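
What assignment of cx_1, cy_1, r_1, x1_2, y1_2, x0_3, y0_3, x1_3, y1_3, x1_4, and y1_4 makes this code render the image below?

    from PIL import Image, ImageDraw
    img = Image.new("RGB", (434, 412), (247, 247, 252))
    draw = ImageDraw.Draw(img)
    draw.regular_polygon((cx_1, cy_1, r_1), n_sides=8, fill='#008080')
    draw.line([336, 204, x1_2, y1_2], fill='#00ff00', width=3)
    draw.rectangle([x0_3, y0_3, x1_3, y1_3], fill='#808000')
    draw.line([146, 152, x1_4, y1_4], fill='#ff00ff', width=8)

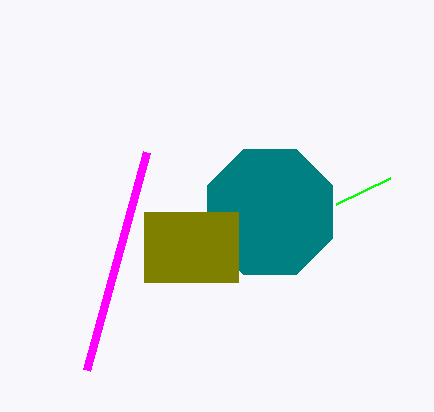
cx_1 = 270, cy_1 = 212, r_1 = 68, x1_2 = 390, y1_2 = 178, x0_3 = 144, y0_3 = 212, x1_3 = 238, y1_3 = 282, x1_4 = 86, y1_4 = 370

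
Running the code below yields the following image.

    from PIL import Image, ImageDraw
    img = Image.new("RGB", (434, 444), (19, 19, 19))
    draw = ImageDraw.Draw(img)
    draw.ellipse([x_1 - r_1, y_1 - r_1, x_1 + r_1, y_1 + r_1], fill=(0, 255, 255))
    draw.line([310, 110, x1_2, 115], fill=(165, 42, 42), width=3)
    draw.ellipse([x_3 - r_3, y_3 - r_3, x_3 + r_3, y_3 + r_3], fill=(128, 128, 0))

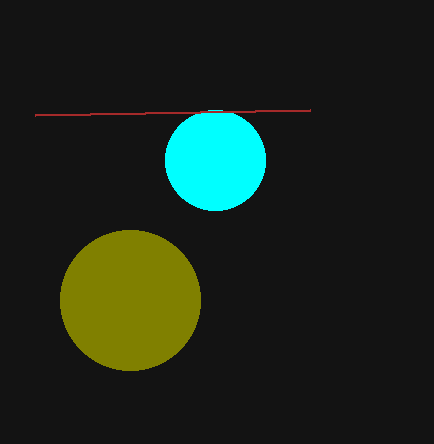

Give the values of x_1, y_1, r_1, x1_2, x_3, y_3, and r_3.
x_1 = 215; y_1 = 160; r_1 = 50; x1_2 = 35; x_3 = 130; y_3 = 300; r_3 = 70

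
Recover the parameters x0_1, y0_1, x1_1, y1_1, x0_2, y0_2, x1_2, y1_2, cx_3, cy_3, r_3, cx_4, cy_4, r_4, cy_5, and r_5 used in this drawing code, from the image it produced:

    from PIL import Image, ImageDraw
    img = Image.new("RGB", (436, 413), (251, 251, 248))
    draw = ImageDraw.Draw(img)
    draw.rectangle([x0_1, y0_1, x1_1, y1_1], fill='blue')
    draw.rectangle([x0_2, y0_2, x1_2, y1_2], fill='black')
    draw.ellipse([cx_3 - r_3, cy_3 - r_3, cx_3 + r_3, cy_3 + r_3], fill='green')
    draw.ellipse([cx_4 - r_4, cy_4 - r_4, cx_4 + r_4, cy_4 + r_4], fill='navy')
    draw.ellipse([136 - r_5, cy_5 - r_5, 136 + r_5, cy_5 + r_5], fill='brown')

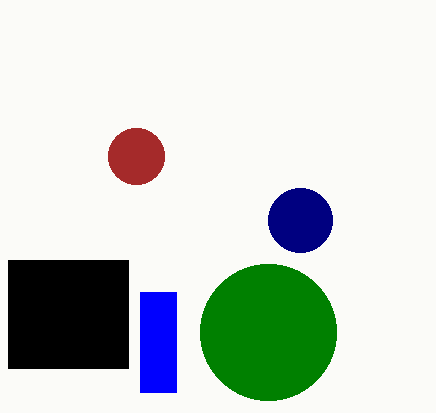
x0_1 = 140
y0_1 = 292
x1_1 = 176
y1_1 = 392
x0_2 = 8
y0_2 = 260
x1_2 = 128
y1_2 = 368
cx_3 = 268
cy_3 = 332
r_3 = 68
cx_4 = 300
cy_4 = 220
r_4 = 32
cy_5 = 156
r_5 = 28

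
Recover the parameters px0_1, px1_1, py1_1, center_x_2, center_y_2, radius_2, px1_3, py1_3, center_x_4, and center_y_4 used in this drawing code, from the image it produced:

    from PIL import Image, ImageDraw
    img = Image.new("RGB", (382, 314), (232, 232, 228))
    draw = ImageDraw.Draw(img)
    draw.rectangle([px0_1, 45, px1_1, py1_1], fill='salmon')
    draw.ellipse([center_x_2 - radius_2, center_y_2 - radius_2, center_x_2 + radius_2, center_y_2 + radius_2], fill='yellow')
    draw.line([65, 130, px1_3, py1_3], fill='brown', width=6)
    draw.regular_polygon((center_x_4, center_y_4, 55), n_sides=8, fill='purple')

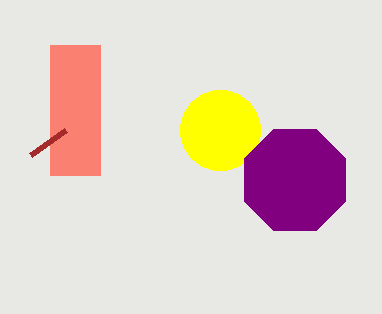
px0_1 = 50, px1_1 = 100, py1_1 = 175, center_x_2 = 220, center_y_2 = 130, radius_2 = 40, px1_3 = 30, py1_3 = 155, center_x_4 = 295, center_y_4 = 180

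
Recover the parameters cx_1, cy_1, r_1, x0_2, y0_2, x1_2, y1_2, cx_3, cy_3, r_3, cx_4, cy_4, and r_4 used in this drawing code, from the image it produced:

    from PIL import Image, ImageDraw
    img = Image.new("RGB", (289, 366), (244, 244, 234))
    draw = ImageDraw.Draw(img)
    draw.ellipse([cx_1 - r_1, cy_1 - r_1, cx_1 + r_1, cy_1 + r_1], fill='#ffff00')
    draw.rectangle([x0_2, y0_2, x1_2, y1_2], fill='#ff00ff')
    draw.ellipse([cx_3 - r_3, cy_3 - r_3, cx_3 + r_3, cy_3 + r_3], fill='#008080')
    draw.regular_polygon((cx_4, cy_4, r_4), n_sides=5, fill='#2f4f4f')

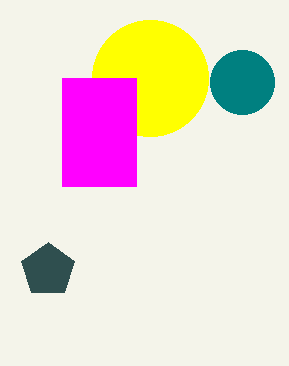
cx_1 = 150
cy_1 = 78
r_1 = 58
x0_2 = 62
y0_2 = 78
x1_2 = 136
y1_2 = 186
cx_3 = 242
cy_3 = 82
r_3 = 32
cx_4 = 48
cy_4 = 270
r_4 = 28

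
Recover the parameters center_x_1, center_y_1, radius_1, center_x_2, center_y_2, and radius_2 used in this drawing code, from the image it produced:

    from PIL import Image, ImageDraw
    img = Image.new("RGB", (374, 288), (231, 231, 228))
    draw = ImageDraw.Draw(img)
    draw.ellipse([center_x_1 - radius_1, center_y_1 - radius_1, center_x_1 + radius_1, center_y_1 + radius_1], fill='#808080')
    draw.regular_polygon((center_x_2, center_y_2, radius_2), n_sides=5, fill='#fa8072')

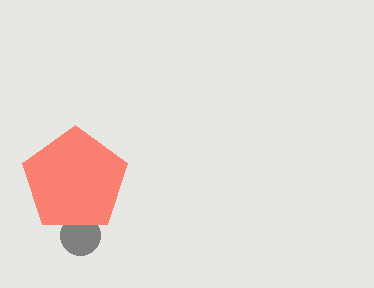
center_x_1 = 80; center_y_1 = 235; radius_1 = 20; center_x_2 = 75; center_y_2 = 180; radius_2 = 55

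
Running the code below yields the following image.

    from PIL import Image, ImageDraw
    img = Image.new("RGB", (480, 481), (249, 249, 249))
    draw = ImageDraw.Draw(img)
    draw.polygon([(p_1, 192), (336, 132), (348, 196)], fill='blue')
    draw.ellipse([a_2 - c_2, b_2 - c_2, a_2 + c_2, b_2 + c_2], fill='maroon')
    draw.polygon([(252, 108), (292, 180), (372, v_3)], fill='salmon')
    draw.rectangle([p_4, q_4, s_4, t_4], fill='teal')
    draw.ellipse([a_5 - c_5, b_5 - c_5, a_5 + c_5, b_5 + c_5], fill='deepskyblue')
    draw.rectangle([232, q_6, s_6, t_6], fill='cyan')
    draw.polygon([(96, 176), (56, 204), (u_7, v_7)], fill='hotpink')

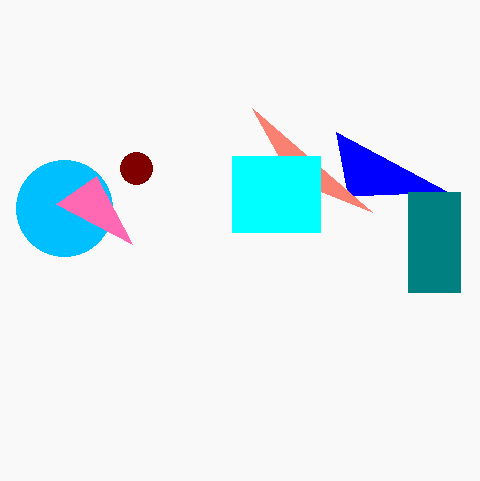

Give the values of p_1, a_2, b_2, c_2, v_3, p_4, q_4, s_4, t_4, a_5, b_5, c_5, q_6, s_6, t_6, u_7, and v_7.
p_1 = 448; a_2 = 136; b_2 = 168; c_2 = 16; v_3 = 212; p_4 = 408; q_4 = 192; s_4 = 460; t_4 = 292; a_5 = 64; b_5 = 208; c_5 = 48; q_6 = 156; s_6 = 320; t_6 = 232; u_7 = 132; v_7 = 244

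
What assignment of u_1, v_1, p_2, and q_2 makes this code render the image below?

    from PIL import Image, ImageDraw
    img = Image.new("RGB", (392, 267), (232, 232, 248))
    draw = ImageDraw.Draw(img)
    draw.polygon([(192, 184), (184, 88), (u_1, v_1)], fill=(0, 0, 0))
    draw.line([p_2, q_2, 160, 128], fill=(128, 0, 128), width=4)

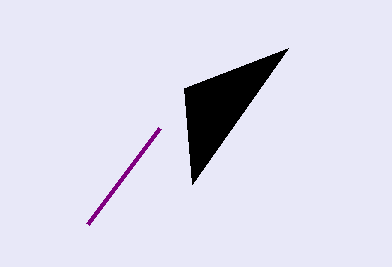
u_1 = 288; v_1 = 48; p_2 = 88; q_2 = 224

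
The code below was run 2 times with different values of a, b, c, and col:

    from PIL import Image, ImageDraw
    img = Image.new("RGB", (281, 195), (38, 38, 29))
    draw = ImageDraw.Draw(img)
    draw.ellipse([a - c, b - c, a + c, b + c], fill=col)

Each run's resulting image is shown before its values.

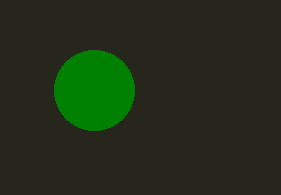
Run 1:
a = 94
b = 90
c = 40
col = 'green'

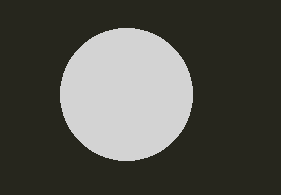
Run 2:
a = 126
b = 94
c = 66
col = 'lightgray'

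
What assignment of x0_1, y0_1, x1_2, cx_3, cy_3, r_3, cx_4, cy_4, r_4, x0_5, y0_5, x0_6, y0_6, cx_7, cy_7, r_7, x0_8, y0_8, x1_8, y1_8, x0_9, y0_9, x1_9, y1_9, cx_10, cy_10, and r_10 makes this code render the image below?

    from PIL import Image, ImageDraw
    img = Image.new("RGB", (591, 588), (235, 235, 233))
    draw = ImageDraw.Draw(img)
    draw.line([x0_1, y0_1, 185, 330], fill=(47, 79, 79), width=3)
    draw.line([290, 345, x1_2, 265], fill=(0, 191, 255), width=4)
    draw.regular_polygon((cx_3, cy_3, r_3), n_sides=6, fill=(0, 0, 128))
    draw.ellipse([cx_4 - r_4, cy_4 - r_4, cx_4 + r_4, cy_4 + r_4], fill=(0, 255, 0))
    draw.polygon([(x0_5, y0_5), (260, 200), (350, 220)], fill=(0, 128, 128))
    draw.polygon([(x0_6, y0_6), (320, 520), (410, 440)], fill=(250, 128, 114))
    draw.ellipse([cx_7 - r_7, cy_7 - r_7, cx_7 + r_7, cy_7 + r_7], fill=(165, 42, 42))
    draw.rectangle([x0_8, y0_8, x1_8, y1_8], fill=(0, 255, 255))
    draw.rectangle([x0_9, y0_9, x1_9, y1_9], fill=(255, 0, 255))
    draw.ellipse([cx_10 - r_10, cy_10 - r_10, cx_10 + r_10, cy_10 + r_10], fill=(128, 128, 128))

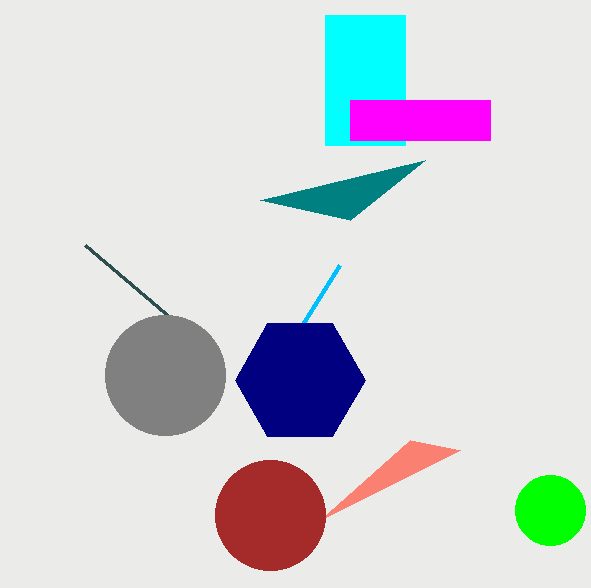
x0_1 = 85, y0_1 = 245, x1_2 = 340, cx_3 = 300, cy_3 = 380, r_3 = 65, cx_4 = 550, cy_4 = 510, r_4 = 35, x0_5 = 425, y0_5 = 160, x0_6 = 460, y0_6 = 450, cx_7 = 270, cy_7 = 515, r_7 = 55, x0_8 = 325, y0_8 = 15, x1_8 = 405, y1_8 = 145, x0_9 = 350, y0_9 = 100, x1_9 = 490, y1_9 = 140, cx_10 = 165, cy_10 = 375, r_10 = 60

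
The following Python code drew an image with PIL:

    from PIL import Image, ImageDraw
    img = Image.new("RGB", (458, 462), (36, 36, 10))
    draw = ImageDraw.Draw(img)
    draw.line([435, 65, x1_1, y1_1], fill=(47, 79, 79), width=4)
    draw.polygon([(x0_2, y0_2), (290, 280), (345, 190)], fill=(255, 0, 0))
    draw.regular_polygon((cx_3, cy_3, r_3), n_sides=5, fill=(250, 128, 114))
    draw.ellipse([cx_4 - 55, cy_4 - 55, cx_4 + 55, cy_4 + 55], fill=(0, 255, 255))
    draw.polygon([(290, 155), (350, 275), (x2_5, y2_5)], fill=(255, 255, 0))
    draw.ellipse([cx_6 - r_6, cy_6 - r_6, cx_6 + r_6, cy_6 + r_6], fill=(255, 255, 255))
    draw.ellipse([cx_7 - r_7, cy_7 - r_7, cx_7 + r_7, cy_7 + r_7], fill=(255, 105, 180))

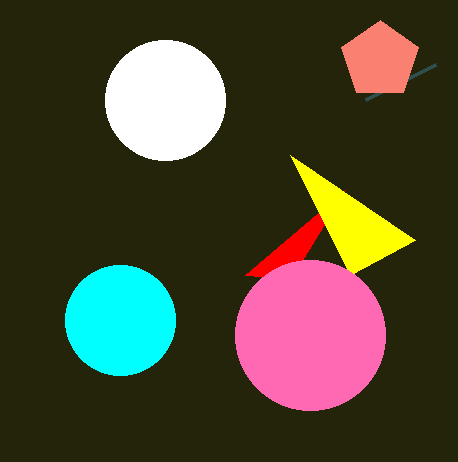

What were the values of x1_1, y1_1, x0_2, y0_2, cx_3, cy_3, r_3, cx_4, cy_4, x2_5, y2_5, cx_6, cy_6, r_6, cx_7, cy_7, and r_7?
x1_1 = 365, y1_1 = 100, x0_2 = 245, y0_2 = 275, cx_3 = 380, cy_3 = 60, r_3 = 40, cx_4 = 120, cy_4 = 320, x2_5 = 415, y2_5 = 240, cx_6 = 165, cy_6 = 100, r_6 = 60, cx_7 = 310, cy_7 = 335, r_7 = 75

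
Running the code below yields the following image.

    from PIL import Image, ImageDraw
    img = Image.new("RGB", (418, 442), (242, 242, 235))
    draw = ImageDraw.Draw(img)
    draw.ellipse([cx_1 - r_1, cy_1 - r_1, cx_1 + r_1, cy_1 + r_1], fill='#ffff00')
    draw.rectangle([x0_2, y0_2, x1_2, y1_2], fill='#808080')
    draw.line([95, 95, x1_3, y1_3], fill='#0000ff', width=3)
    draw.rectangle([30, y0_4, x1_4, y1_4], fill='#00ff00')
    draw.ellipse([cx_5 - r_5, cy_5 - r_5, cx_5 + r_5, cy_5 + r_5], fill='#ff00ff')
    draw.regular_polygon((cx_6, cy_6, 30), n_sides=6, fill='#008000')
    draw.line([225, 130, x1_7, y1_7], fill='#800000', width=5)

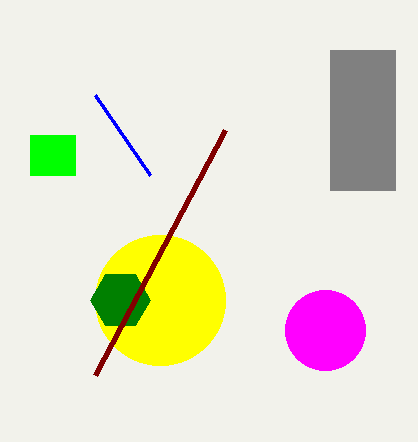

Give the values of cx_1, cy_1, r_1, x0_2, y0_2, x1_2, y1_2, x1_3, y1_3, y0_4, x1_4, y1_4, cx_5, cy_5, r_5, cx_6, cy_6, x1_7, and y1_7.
cx_1 = 160
cy_1 = 300
r_1 = 65
x0_2 = 330
y0_2 = 50
x1_2 = 395
y1_2 = 190
x1_3 = 150
y1_3 = 175
y0_4 = 135
x1_4 = 75
y1_4 = 175
cx_5 = 325
cy_5 = 330
r_5 = 40
cx_6 = 120
cy_6 = 300
x1_7 = 95
y1_7 = 375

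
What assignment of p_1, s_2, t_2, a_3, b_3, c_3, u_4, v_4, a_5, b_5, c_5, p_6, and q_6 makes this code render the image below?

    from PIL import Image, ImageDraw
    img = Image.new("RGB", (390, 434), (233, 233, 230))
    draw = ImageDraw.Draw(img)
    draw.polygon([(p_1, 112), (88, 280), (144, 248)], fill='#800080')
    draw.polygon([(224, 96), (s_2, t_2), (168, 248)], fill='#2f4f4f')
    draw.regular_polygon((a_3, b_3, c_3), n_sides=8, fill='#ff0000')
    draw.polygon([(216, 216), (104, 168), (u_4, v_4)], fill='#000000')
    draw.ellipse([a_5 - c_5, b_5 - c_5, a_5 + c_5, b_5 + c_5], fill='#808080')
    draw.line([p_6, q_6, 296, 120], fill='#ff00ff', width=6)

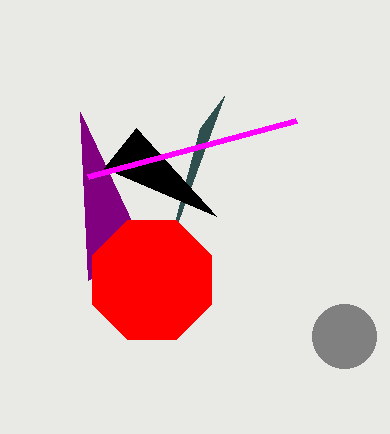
p_1 = 80; s_2 = 200; t_2 = 128; a_3 = 152; b_3 = 280; c_3 = 64; u_4 = 136; v_4 = 128; a_5 = 344; b_5 = 336; c_5 = 32; p_6 = 88; q_6 = 176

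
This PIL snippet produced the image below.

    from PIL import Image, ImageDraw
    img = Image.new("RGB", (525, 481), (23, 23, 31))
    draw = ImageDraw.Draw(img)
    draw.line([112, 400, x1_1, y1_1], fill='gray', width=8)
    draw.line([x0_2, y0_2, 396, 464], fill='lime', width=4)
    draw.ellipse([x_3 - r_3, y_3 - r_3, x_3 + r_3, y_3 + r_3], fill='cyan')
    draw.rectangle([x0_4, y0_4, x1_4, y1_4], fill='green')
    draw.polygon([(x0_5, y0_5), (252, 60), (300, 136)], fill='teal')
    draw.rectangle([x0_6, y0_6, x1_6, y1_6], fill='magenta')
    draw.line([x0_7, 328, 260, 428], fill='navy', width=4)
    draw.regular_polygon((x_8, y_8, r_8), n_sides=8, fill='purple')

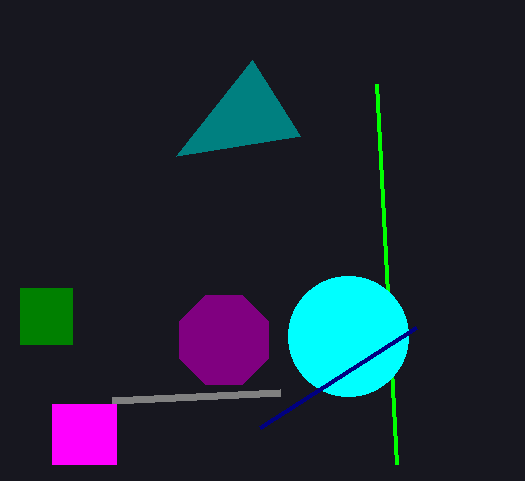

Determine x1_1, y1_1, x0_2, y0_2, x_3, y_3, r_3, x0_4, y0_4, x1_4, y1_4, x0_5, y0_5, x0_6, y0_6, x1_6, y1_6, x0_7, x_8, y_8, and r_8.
x1_1 = 280, y1_1 = 392, x0_2 = 376, y0_2 = 84, x_3 = 348, y_3 = 336, r_3 = 60, x0_4 = 20, y0_4 = 288, x1_4 = 72, y1_4 = 344, x0_5 = 176, y0_5 = 156, x0_6 = 52, y0_6 = 404, x1_6 = 116, y1_6 = 464, x0_7 = 416, x_8 = 224, y_8 = 340, r_8 = 48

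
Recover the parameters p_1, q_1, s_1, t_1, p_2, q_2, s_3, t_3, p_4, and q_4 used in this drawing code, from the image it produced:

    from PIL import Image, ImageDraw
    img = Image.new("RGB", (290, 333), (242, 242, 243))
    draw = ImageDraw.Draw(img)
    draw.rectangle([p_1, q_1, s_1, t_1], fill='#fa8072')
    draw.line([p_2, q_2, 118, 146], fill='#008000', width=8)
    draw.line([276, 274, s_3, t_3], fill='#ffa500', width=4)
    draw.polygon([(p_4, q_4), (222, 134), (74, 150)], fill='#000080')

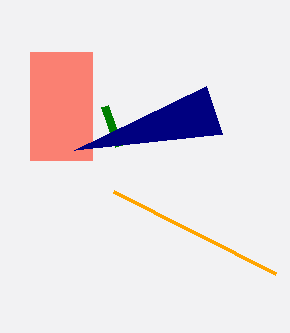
p_1 = 30
q_1 = 52
s_1 = 92
t_1 = 160
p_2 = 104
q_2 = 106
s_3 = 114
t_3 = 192
p_4 = 206
q_4 = 86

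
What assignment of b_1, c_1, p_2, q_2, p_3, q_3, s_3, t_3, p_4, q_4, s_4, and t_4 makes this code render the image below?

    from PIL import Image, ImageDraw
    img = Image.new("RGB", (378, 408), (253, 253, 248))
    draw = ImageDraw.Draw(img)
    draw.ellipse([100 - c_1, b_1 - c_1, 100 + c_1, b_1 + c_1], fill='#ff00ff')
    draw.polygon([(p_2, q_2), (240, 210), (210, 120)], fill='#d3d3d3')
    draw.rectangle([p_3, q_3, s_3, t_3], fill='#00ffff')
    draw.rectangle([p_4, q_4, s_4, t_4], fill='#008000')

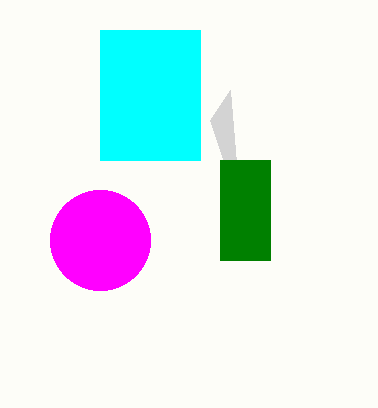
b_1 = 240, c_1 = 50, p_2 = 230, q_2 = 90, p_3 = 100, q_3 = 30, s_3 = 200, t_3 = 160, p_4 = 220, q_4 = 160, s_4 = 270, t_4 = 260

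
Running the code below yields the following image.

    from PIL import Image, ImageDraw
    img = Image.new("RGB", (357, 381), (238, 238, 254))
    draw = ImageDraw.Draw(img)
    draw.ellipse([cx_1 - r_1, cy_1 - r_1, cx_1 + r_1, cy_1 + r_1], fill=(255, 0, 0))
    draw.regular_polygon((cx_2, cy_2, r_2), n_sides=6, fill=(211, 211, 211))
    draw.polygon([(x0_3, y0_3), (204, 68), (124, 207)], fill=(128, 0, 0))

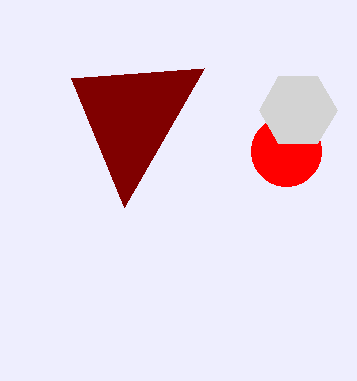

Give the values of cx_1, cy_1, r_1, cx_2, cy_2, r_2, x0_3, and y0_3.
cx_1 = 286
cy_1 = 151
r_1 = 35
cx_2 = 298
cy_2 = 110
r_2 = 39
x0_3 = 71
y0_3 = 78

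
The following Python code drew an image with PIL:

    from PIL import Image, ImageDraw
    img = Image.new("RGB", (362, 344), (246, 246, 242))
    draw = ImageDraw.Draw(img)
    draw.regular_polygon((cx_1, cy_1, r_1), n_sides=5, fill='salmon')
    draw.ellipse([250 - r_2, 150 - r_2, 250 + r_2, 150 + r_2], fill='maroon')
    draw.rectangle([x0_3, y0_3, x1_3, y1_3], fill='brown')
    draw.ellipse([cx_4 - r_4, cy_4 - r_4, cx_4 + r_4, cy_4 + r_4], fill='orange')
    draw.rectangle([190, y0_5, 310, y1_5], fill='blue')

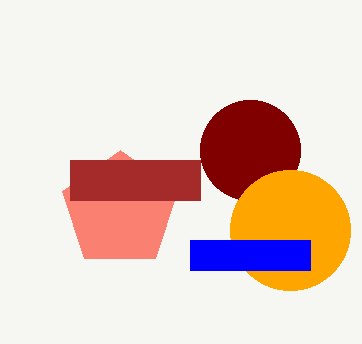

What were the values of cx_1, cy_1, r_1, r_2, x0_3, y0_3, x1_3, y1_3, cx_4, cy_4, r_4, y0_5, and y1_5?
cx_1 = 120, cy_1 = 210, r_1 = 60, r_2 = 50, x0_3 = 70, y0_3 = 160, x1_3 = 200, y1_3 = 200, cx_4 = 290, cy_4 = 230, r_4 = 60, y0_5 = 240, y1_5 = 270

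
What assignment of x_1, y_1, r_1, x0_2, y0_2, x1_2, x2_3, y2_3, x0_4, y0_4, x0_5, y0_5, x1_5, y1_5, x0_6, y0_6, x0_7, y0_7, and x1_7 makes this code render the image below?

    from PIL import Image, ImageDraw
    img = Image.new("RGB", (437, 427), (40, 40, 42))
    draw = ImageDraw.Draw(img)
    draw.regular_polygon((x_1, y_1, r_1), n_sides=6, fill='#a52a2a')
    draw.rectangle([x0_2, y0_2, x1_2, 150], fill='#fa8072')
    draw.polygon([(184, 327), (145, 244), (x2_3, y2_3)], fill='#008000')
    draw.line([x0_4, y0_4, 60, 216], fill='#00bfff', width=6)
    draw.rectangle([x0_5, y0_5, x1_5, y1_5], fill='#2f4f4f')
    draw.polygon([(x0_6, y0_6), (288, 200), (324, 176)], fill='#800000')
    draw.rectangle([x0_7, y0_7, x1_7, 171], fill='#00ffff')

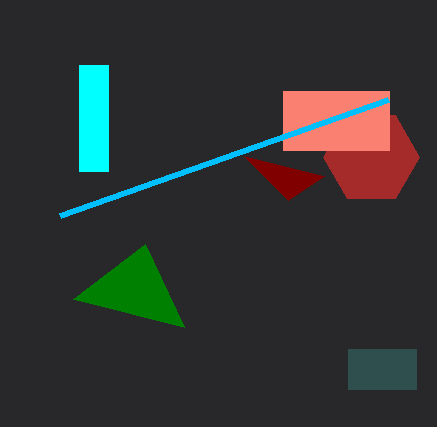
x_1 = 371
y_1 = 157
r_1 = 48
x0_2 = 283
y0_2 = 91
x1_2 = 389
x2_3 = 73
y2_3 = 299
x0_4 = 388
y0_4 = 100
x0_5 = 348
y0_5 = 349
x1_5 = 416
y1_5 = 389
x0_6 = 244
y0_6 = 156
x0_7 = 79
y0_7 = 65
x1_7 = 108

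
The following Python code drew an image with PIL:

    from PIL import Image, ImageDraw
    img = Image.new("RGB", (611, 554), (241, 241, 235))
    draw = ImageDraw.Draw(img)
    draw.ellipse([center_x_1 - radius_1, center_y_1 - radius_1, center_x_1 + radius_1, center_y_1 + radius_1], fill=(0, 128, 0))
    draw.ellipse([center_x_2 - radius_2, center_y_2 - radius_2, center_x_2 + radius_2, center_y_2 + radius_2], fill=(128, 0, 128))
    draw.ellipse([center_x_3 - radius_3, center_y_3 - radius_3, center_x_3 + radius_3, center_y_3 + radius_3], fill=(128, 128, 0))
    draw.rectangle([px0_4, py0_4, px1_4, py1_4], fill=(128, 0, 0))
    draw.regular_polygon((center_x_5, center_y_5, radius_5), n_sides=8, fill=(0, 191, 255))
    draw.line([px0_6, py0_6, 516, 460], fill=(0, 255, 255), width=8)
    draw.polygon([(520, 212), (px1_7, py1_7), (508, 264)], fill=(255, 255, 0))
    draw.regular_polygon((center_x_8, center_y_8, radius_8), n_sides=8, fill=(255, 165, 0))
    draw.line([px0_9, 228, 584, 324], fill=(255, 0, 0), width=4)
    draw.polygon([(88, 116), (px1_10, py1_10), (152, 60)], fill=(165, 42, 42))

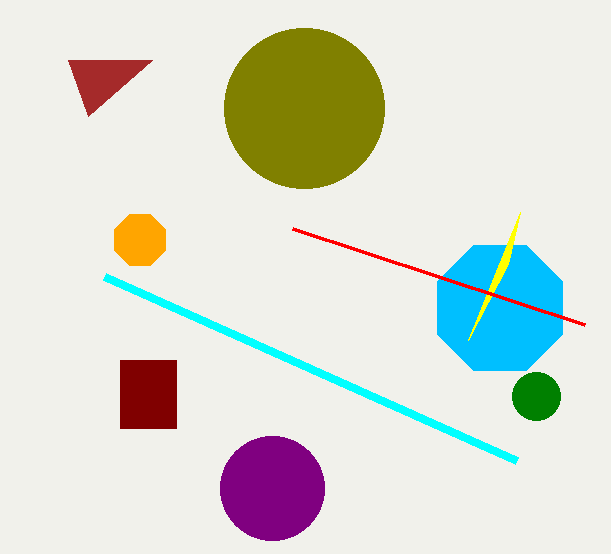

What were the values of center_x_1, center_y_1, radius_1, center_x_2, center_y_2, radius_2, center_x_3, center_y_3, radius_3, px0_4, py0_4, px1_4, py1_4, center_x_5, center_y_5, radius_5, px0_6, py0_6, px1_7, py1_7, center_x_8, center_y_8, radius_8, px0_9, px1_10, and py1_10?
center_x_1 = 536, center_y_1 = 396, radius_1 = 24, center_x_2 = 272, center_y_2 = 488, radius_2 = 52, center_x_3 = 304, center_y_3 = 108, radius_3 = 80, px0_4 = 120, py0_4 = 360, px1_4 = 176, py1_4 = 428, center_x_5 = 500, center_y_5 = 308, radius_5 = 68, px0_6 = 104, py0_6 = 276, px1_7 = 468, py1_7 = 340, center_x_8 = 140, center_y_8 = 240, radius_8 = 28, px0_9 = 292, px1_10 = 68, py1_10 = 60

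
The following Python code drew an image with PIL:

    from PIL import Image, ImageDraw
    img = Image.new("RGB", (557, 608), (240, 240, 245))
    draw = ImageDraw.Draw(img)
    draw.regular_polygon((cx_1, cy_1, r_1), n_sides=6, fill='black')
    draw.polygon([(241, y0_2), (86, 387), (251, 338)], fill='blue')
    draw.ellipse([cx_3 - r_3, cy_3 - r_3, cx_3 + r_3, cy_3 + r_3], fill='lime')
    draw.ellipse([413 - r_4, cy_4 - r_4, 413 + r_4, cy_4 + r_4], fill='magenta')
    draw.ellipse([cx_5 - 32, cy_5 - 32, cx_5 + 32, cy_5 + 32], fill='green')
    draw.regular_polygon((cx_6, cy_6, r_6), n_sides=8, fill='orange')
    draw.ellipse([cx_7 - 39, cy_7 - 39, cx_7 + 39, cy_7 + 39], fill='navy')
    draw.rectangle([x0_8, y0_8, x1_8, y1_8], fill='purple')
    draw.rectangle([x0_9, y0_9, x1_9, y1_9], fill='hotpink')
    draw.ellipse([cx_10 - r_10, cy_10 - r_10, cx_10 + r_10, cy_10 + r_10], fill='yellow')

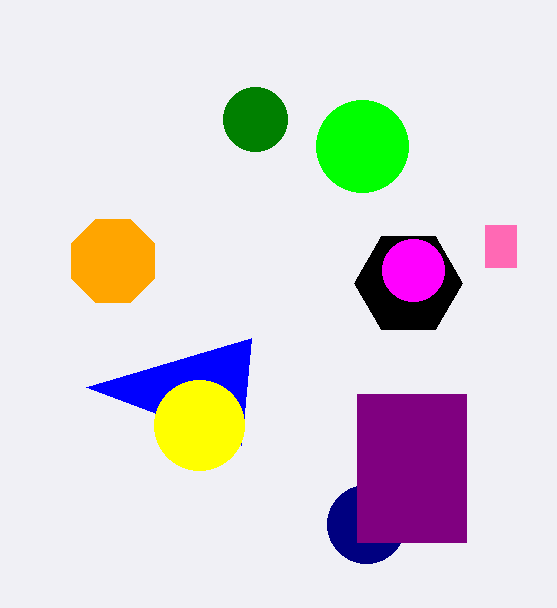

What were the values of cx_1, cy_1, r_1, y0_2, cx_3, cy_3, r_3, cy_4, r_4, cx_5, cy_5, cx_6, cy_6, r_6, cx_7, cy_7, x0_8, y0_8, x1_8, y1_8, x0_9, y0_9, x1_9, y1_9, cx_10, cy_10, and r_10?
cx_1 = 408
cy_1 = 283
r_1 = 54
y0_2 = 445
cx_3 = 362
cy_3 = 146
r_3 = 46
cy_4 = 270
r_4 = 31
cx_5 = 255
cy_5 = 119
cx_6 = 113
cy_6 = 261
r_6 = 45
cx_7 = 366
cy_7 = 524
x0_8 = 357
y0_8 = 394
x1_8 = 466
y1_8 = 542
x0_9 = 485
y0_9 = 225
x1_9 = 516
y1_9 = 267
cx_10 = 199
cy_10 = 425
r_10 = 45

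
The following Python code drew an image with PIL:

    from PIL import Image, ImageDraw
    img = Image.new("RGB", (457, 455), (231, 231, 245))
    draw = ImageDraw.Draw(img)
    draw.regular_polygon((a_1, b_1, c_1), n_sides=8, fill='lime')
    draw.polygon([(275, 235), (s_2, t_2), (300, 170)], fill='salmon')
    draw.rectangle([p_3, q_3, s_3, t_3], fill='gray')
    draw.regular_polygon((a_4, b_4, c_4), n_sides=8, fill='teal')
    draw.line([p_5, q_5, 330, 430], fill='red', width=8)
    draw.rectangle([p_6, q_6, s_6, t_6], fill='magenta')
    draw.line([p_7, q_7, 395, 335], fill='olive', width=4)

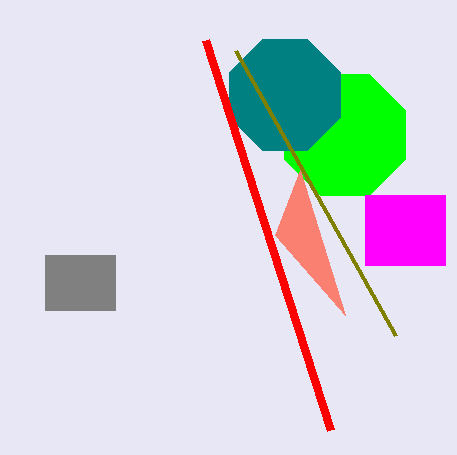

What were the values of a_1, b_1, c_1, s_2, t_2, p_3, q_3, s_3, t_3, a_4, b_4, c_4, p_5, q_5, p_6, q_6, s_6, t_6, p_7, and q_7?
a_1 = 345; b_1 = 135; c_1 = 65; s_2 = 345; t_2 = 315; p_3 = 45; q_3 = 255; s_3 = 115; t_3 = 310; a_4 = 285; b_4 = 95; c_4 = 60; p_5 = 205; q_5 = 40; p_6 = 365; q_6 = 195; s_6 = 445; t_6 = 265; p_7 = 235; q_7 = 50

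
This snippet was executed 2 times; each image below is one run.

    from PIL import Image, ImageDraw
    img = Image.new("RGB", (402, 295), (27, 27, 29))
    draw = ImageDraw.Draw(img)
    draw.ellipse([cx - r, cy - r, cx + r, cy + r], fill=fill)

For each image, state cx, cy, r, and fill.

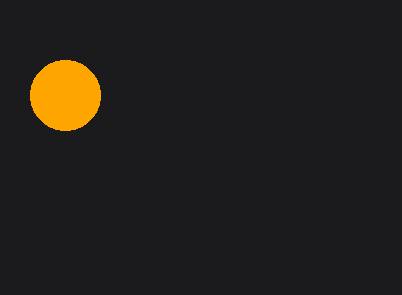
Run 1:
cx = 65, cy = 95, r = 35, fill = 'orange'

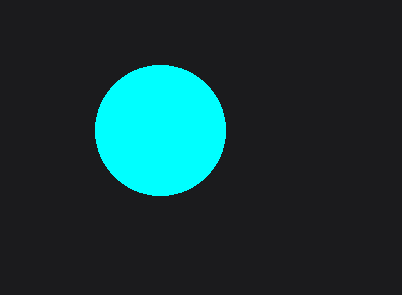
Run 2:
cx = 160, cy = 130, r = 65, fill = 'cyan'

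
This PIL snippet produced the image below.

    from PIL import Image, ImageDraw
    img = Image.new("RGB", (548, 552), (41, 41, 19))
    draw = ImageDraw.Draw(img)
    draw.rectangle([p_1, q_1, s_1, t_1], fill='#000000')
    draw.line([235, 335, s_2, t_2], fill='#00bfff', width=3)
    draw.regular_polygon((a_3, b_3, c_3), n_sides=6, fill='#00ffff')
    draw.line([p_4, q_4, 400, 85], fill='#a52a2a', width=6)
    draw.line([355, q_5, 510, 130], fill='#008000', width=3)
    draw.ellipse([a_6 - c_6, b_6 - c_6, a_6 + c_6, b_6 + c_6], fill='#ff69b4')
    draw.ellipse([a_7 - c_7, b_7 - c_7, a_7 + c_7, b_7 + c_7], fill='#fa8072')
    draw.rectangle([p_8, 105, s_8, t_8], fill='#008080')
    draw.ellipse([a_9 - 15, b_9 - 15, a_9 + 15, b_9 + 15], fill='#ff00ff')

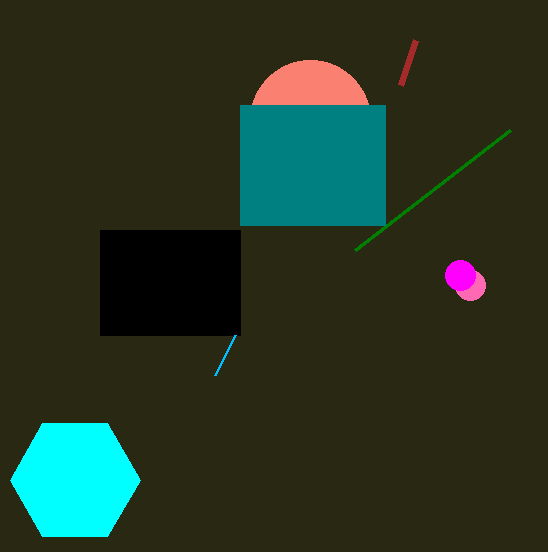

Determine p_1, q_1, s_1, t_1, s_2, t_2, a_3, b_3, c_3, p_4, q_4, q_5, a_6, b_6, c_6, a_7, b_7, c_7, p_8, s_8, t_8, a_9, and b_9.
p_1 = 100, q_1 = 230, s_1 = 240, t_1 = 335, s_2 = 215, t_2 = 375, a_3 = 75, b_3 = 480, c_3 = 65, p_4 = 415, q_4 = 40, q_5 = 250, a_6 = 470, b_6 = 285, c_6 = 15, a_7 = 310, b_7 = 120, c_7 = 60, p_8 = 240, s_8 = 385, t_8 = 225, a_9 = 460, b_9 = 275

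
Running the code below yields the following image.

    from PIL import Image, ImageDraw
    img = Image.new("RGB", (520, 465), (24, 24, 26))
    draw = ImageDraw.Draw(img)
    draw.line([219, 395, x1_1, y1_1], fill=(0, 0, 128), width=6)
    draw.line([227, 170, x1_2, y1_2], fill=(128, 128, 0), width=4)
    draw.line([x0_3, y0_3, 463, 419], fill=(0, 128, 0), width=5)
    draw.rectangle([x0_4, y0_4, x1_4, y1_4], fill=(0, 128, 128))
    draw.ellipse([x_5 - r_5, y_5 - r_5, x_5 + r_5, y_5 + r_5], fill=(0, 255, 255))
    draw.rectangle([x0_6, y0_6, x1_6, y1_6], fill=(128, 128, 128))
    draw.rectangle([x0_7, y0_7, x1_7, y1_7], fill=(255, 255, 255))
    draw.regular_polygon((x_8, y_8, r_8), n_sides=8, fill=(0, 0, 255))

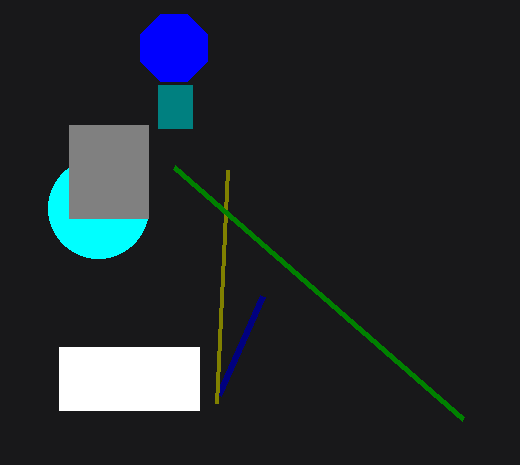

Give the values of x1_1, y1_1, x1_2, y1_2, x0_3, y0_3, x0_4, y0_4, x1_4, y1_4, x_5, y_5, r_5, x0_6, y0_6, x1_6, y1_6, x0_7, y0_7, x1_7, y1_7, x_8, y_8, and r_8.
x1_1 = 263
y1_1 = 296
x1_2 = 216
y1_2 = 403
x0_3 = 174
y0_3 = 167
x0_4 = 158
y0_4 = 85
x1_4 = 192
y1_4 = 128
x_5 = 98
y_5 = 208
r_5 = 50
x0_6 = 69
y0_6 = 125
x1_6 = 148
y1_6 = 218
x0_7 = 59
y0_7 = 347
x1_7 = 199
y1_7 = 410
x_8 = 174
y_8 = 48
r_8 = 36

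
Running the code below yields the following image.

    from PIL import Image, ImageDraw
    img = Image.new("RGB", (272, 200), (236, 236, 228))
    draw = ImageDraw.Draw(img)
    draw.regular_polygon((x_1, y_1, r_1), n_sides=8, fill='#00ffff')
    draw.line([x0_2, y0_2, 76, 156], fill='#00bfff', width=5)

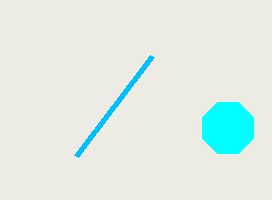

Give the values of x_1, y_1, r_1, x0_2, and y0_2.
x_1 = 228; y_1 = 128; r_1 = 28; x0_2 = 152; y0_2 = 56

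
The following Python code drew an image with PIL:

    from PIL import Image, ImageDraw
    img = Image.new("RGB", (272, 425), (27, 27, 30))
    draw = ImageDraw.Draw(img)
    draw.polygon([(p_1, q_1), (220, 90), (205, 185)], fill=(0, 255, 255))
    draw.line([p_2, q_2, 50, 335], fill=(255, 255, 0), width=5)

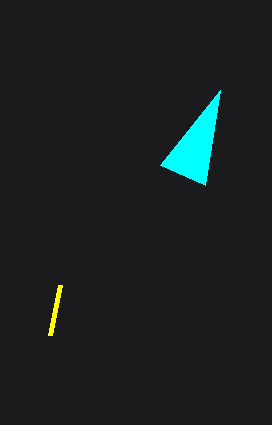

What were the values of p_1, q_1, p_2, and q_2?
p_1 = 160
q_1 = 165
p_2 = 60
q_2 = 285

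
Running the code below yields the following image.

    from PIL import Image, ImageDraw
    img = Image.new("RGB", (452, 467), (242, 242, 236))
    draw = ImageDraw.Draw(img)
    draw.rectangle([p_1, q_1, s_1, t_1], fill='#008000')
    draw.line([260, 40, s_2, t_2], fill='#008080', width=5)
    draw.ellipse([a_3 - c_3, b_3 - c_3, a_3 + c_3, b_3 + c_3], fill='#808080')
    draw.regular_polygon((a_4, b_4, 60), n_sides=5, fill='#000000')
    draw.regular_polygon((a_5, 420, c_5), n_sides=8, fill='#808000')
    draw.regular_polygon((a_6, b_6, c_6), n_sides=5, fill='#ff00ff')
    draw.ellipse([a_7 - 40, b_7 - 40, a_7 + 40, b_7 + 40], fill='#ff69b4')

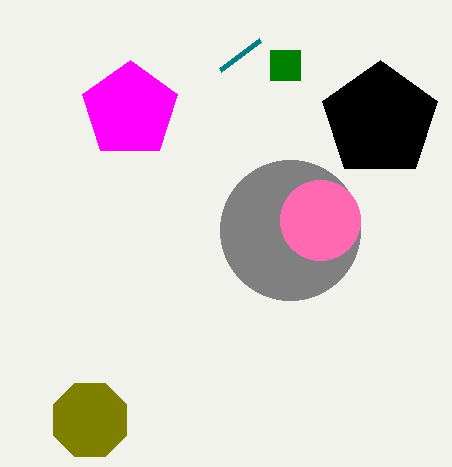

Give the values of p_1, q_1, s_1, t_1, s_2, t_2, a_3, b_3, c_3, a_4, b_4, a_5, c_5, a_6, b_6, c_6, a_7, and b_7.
p_1 = 270; q_1 = 50; s_1 = 300; t_1 = 80; s_2 = 220; t_2 = 70; a_3 = 290; b_3 = 230; c_3 = 70; a_4 = 380; b_4 = 120; a_5 = 90; c_5 = 40; a_6 = 130; b_6 = 110; c_6 = 50; a_7 = 320; b_7 = 220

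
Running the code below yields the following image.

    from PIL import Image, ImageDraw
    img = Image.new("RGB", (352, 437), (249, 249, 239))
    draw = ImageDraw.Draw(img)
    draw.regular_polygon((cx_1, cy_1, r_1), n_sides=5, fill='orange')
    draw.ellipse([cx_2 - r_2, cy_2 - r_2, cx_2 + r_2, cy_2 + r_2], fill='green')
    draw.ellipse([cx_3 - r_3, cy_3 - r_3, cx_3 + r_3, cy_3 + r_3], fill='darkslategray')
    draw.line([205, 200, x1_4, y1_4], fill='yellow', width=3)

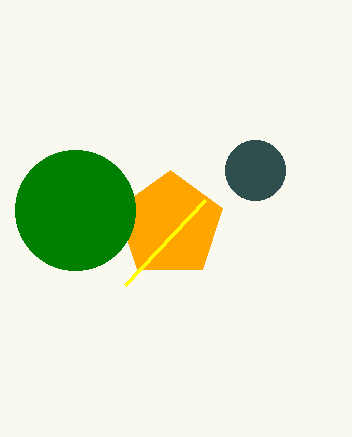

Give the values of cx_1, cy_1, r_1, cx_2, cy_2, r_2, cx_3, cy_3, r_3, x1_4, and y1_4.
cx_1 = 170; cy_1 = 225; r_1 = 55; cx_2 = 75; cy_2 = 210; r_2 = 60; cx_3 = 255; cy_3 = 170; r_3 = 30; x1_4 = 125; y1_4 = 285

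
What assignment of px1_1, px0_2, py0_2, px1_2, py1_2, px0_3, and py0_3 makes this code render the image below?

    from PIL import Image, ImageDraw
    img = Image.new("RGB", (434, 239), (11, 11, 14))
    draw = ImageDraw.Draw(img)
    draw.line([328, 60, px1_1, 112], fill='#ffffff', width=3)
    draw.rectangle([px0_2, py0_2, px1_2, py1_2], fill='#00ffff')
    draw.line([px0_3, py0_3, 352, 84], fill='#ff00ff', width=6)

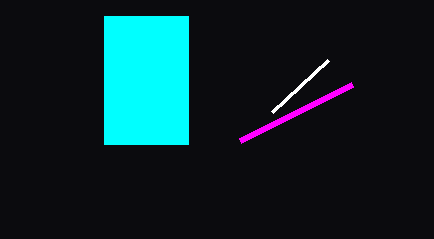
px1_1 = 272, px0_2 = 104, py0_2 = 16, px1_2 = 188, py1_2 = 144, px0_3 = 240, py0_3 = 140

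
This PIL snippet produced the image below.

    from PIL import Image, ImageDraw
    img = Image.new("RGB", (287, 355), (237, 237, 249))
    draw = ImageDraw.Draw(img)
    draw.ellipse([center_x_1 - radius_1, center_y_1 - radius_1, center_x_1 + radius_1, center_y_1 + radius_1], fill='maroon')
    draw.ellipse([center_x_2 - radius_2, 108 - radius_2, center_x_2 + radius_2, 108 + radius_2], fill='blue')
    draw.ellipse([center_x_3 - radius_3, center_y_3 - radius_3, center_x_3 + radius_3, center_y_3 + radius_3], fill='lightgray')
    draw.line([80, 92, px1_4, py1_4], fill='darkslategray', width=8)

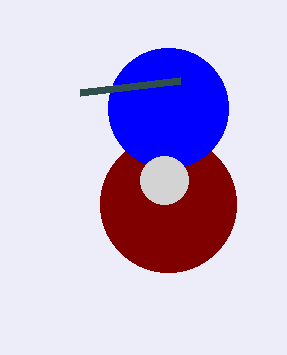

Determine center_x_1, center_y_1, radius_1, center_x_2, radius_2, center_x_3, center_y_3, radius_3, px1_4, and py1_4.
center_x_1 = 168; center_y_1 = 204; radius_1 = 68; center_x_2 = 168; radius_2 = 60; center_x_3 = 164; center_y_3 = 180; radius_3 = 24; px1_4 = 180; py1_4 = 80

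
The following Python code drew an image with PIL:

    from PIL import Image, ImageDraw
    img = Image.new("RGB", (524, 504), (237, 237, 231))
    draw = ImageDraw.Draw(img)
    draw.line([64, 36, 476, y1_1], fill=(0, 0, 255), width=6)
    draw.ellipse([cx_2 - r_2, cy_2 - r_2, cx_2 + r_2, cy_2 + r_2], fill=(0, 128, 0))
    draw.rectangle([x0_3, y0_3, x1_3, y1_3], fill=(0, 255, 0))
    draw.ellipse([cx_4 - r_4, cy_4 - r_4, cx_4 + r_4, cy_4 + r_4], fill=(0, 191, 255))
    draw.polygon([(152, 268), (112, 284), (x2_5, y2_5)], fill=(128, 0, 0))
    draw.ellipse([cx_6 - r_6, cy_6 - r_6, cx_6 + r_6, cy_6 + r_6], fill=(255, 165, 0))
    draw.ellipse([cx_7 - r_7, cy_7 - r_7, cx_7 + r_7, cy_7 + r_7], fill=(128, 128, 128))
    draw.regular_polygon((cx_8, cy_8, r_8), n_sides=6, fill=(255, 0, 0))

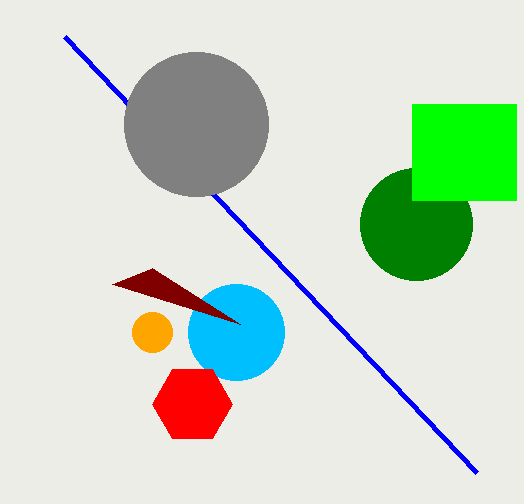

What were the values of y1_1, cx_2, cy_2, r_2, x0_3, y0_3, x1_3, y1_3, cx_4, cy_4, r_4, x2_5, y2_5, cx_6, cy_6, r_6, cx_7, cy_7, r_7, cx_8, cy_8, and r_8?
y1_1 = 472; cx_2 = 416; cy_2 = 224; r_2 = 56; x0_3 = 412; y0_3 = 104; x1_3 = 516; y1_3 = 200; cx_4 = 236; cy_4 = 332; r_4 = 48; x2_5 = 240; y2_5 = 324; cx_6 = 152; cy_6 = 332; r_6 = 20; cx_7 = 196; cy_7 = 124; r_7 = 72; cx_8 = 192; cy_8 = 404; r_8 = 40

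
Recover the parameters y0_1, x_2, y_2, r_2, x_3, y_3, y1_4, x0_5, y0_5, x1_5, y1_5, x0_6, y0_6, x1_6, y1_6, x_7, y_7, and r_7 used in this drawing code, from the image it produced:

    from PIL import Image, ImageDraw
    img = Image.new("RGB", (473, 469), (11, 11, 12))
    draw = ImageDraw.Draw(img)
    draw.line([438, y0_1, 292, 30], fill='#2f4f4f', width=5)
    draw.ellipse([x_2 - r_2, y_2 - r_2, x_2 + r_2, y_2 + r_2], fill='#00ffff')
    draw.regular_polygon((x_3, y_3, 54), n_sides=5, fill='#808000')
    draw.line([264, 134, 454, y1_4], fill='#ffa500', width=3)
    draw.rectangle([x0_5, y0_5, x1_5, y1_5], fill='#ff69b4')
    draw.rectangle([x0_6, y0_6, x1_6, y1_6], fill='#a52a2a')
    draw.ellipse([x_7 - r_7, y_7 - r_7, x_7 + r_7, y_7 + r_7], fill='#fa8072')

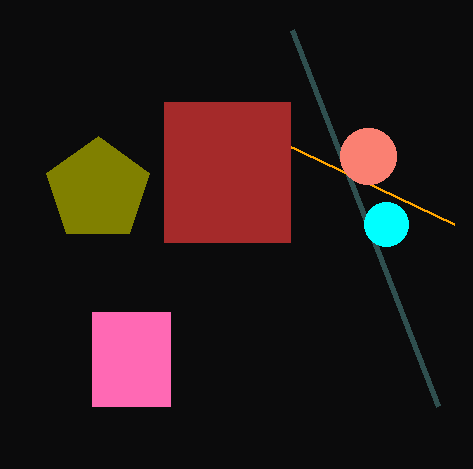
y0_1 = 406; x_2 = 386; y_2 = 224; r_2 = 22; x_3 = 98; y_3 = 190; y1_4 = 224; x0_5 = 92; y0_5 = 312; x1_5 = 170; y1_5 = 406; x0_6 = 164; y0_6 = 102; x1_6 = 290; y1_6 = 242; x_7 = 368; y_7 = 156; r_7 = 28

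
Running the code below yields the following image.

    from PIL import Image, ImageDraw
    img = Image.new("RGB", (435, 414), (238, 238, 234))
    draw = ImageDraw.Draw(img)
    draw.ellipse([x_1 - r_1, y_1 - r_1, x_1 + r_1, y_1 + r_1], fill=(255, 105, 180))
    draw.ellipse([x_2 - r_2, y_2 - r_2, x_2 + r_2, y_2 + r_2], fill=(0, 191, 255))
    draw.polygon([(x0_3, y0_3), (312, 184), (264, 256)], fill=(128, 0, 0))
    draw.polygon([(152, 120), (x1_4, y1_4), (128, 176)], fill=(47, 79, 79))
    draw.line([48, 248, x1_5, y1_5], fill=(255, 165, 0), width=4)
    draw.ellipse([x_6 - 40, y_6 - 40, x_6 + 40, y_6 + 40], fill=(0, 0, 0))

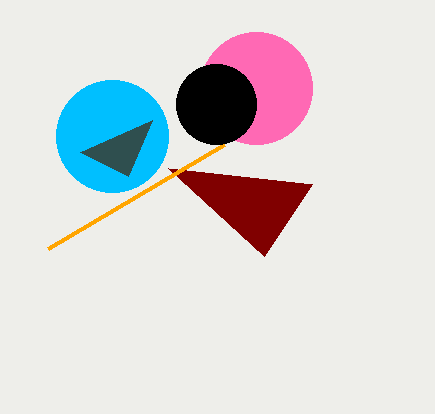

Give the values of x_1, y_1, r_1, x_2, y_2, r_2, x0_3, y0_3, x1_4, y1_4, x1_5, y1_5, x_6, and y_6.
x_1 = 256, y_1 = 88, r_1 = 56, x_2 = 112, y_2 = 136, r_2 = 56, x0_3 = 168, y0_3 = 168, x1_4 = 80, y1_4 = 152, x1_5 = 224, y1_5 = 144, x_6 = 216, y_6 = 104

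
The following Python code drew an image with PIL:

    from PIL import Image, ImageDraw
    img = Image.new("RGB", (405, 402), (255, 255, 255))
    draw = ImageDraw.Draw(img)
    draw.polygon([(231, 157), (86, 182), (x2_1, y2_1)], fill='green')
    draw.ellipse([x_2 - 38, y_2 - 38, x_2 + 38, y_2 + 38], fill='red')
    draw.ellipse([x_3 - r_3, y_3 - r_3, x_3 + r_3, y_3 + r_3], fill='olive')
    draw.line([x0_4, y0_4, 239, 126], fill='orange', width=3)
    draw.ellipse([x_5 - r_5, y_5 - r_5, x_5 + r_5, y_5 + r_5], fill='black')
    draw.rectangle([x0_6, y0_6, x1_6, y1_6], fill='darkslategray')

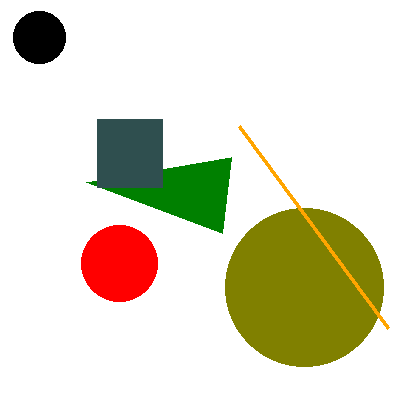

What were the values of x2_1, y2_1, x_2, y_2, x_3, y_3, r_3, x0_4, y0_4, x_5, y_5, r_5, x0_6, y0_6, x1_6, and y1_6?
x2_1 = 222, y2_1 = 233, x_2 = 119, y_2 = 263, x_3 = 304, y_3 = 287, r_3 = 79, x0_4 = 388, y0_4 = 328, x_5 = 39, y_5 = 37, r_5 = 26, x0_6 = 97, y0_6 = 119, x1_6 = 162, y1_6 = 187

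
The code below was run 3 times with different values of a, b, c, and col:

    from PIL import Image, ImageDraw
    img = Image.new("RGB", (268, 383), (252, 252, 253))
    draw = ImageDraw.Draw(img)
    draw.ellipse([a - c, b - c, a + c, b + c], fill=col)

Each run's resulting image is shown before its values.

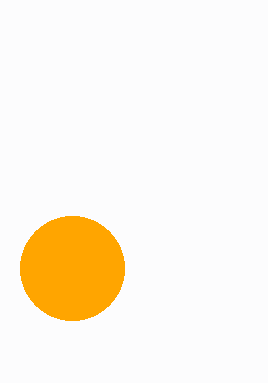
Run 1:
a = 72; b = 268; c = 52; col = 'orange'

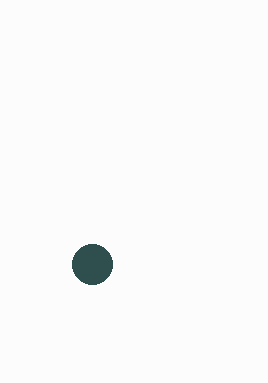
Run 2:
a = 92
b = 264
c = 20
col = 'darkslategray'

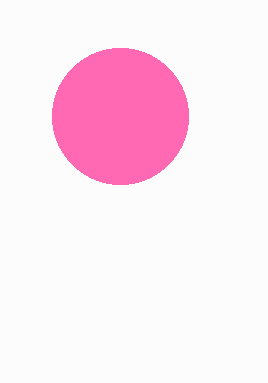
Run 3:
a = 120
b = 116
c = 68
col = 'hotpink'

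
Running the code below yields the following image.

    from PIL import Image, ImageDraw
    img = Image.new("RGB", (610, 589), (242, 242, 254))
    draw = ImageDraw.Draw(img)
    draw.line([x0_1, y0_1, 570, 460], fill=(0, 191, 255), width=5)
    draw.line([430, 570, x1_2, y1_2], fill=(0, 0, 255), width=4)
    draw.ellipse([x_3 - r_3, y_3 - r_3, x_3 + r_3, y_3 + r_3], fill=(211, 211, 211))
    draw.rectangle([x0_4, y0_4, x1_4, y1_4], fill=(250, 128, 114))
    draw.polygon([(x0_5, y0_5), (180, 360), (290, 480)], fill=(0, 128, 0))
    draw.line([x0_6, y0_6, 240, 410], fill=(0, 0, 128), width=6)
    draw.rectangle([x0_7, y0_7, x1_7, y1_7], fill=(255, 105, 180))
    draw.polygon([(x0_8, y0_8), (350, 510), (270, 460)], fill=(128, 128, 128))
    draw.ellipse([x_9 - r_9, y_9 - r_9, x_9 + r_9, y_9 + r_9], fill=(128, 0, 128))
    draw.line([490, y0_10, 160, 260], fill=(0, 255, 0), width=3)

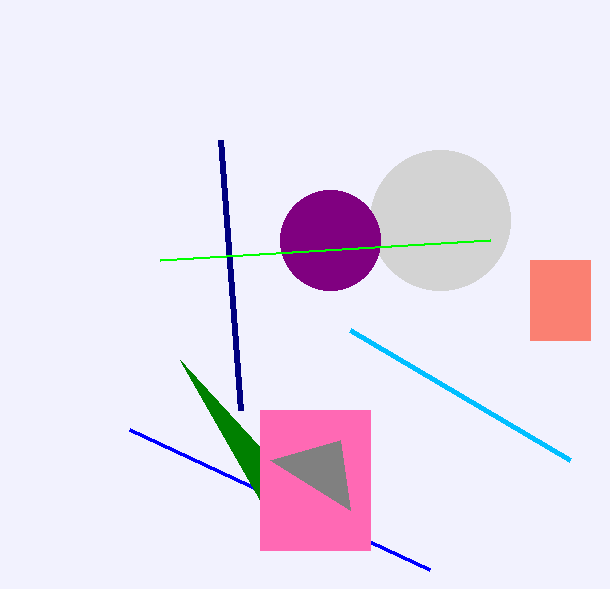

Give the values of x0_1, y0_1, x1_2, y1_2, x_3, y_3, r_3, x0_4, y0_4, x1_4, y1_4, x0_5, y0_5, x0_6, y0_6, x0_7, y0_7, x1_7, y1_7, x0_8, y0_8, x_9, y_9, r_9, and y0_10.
x0_1 = 350, y0_1 = 330, x1_2 = 130, y1_2 = 430, x_3 = 440, y_3 = 220, r_3 = 70, x0_4 = 530, y0_4 = 260, x1_4 = 590, y1_4 = 340, x0_5 = 260, y0_5 = 500, x0_6 = 220, y0_6 = 140, x0_7 = 260, y0_7 = 410, x1_7 = 370, y1_7 = 550, x0_8 = 340, y0_8 = 440, x_9 = 330, y_9 = 240, r_9 = 50, y0_10 = 240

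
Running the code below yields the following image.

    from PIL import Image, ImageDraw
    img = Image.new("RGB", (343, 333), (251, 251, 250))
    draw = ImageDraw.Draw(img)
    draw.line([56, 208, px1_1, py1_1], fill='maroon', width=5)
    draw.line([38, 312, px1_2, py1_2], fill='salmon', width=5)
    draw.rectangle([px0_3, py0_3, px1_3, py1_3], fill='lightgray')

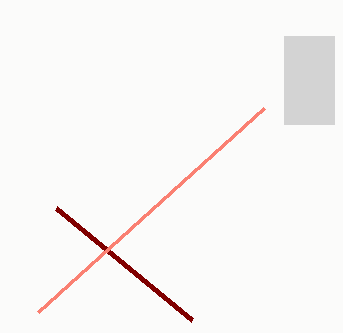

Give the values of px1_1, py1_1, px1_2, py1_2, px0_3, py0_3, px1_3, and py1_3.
px1_1 = 192
py1_1 = 320
px1_2 = 264
py1_2 = 108
px0_3 = 284
py0_3 = 36
px1_3 = 334
py1_3 = 124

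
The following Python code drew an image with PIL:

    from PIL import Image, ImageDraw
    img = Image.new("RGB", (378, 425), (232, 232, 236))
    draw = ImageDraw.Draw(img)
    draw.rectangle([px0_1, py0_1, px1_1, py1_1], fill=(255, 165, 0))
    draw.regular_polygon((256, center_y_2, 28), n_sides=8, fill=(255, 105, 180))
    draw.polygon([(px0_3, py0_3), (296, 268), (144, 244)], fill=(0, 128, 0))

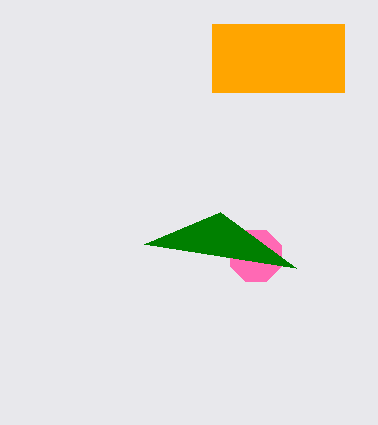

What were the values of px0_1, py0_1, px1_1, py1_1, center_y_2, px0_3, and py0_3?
px0_1 = 212; py0_1 = 24; px1_1 = 344; py1_1 = 92; center_y_2 = 256; px0_3 = 220; py0_3 = 212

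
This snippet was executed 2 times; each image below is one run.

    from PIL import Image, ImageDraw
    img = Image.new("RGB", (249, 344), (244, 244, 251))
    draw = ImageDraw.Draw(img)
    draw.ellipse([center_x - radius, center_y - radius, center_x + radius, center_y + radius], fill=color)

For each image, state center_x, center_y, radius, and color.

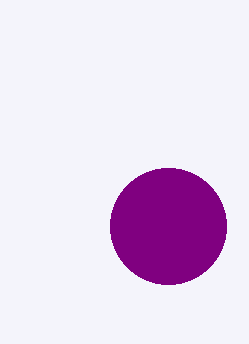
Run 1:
center_x = 168; center_y = 226; radius = 58; color = 'purple'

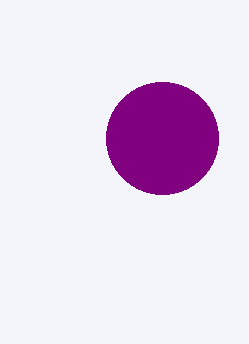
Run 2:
center_x = 162; center_y = 138; radius = 56; color = 'purple'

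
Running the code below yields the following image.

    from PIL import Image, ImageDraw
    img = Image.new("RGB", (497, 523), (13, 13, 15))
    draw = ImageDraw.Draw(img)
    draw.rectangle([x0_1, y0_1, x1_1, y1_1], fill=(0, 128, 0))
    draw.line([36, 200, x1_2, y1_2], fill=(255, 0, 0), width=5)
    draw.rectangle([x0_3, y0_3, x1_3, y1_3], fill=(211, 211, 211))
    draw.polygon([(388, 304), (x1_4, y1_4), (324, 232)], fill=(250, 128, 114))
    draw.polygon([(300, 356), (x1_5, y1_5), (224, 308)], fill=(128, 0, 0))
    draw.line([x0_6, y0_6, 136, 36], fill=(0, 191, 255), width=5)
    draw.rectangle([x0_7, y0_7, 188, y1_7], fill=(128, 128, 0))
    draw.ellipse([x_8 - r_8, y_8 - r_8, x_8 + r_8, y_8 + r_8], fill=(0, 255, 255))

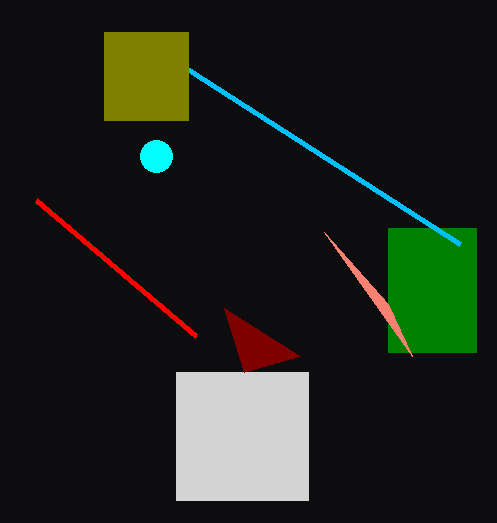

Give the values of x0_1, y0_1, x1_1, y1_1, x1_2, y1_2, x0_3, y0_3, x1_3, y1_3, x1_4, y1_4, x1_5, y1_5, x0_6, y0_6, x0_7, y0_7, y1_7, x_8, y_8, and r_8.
x0_1 = 388; y0_1 = 228; x1_1 = 476; y1_1 = 352; x1_2 = 196; y1_2 = 336; x0_3 = 176; y0_3 = 372; x1_3 = 308; y1_3 = 500; x1_4 = 412; y1_4 = 356; x1_5 = 244; y1_5 = 372; x0_6 = 460; y0_6 = 244; x0_7 = 104; y0_7 = 32; y1_7 = 120; x_8 = 156; y_8 = 156; r_8 = 16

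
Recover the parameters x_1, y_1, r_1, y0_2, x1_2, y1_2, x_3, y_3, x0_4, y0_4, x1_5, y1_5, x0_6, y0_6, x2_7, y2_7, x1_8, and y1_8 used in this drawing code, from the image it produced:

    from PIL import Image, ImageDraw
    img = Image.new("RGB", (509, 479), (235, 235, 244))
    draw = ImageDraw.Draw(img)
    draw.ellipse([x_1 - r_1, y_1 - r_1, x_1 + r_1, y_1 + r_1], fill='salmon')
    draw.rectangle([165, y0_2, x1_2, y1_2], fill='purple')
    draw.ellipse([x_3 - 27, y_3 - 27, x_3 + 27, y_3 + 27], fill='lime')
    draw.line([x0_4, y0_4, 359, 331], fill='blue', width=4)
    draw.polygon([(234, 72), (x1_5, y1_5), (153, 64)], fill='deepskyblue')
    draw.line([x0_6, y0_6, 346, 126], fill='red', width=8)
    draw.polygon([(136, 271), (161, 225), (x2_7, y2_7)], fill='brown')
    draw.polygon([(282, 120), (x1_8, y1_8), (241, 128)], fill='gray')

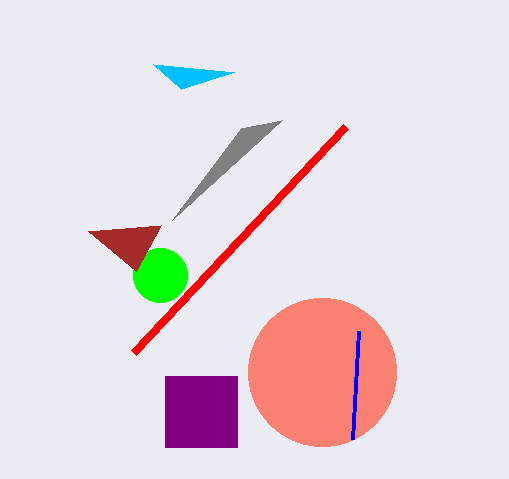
x_1 = 322; y_1 = 372; r_1 = 74; y0_2 = 376; x1_2 = 237; y1_2 = 447; x_3 = 160; y_3 = 275; x0_4 = 353; y0_4 = 439; x1_5 = 181; y1_5 = 89; x0_6 = 134; y0_6 = 352; x2_7 = 88; y2_7 = 231; x1_8 = 172; y1_8 = 220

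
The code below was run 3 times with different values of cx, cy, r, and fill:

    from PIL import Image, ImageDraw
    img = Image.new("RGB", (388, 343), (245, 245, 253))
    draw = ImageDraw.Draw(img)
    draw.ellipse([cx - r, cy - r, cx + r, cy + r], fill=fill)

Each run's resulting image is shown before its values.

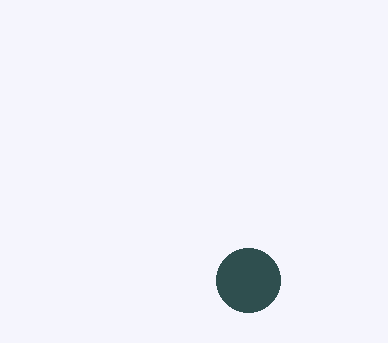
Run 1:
cx = 248, cy = 280, r = 32, fill = 'darkslategray'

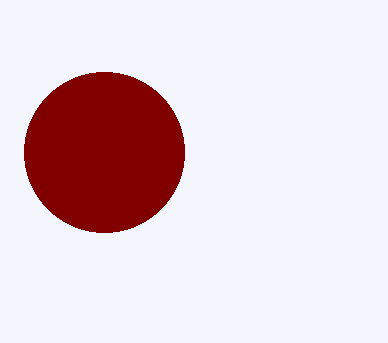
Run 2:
cx = 104
cy = 152
r = 80
fill = 'maroon'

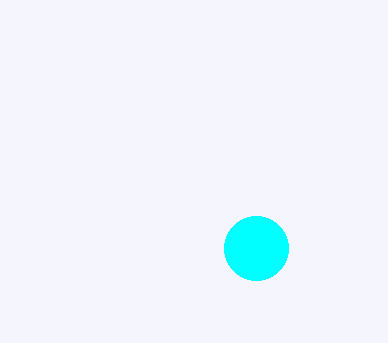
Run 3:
cx = 256
cy = 248
r = 32
fill = 'cyan'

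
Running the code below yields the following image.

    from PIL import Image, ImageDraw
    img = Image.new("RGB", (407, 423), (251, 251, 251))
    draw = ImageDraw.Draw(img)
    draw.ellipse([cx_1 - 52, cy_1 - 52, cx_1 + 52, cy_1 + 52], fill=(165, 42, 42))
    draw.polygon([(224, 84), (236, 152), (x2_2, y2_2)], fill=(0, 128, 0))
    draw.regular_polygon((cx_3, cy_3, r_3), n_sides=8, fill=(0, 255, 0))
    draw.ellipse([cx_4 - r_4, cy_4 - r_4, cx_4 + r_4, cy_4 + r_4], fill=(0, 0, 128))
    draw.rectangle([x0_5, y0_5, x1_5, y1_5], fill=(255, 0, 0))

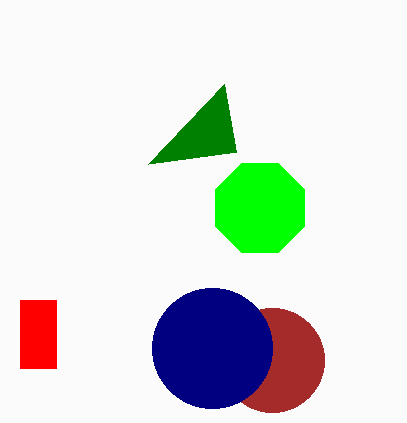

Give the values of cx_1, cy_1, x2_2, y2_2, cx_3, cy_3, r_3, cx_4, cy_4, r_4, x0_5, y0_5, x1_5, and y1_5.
cx_1 = 272; cy_1 = 360; x2_2 = 148; y2_2 = 164; cx_3 = 260; cy_3 = 208; r_3 = 48; cx_4 = 212; cy_4 = 348; r_4 = 60; x0_5 = 20; y0_5 = 300; x1_5 = 56; y1_5 = 368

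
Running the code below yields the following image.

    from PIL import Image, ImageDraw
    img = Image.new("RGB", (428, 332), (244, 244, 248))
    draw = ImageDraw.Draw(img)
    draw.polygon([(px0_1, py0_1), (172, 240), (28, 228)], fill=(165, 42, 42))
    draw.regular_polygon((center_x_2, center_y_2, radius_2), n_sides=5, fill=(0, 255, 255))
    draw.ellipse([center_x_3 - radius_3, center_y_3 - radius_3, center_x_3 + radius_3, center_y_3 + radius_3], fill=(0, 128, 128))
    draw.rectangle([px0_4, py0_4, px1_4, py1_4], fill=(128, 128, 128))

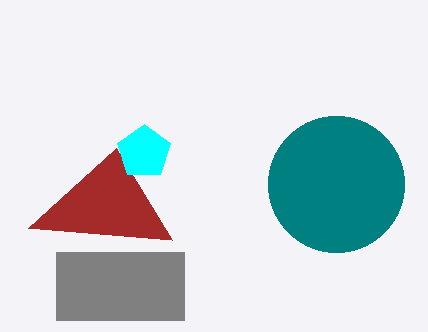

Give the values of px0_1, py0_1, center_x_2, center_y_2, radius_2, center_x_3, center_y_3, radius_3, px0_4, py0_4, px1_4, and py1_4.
px0_1 = 116, py0_1 = 148, center_x_2 = 144, center_y_2 = 152, radius_2 = 28, center_x_3 = 336, center_y_3 = 184, radius_3 = 68, px0_4 = 56, py0_4 = 252, px1_4 = 184, py1_4 = 320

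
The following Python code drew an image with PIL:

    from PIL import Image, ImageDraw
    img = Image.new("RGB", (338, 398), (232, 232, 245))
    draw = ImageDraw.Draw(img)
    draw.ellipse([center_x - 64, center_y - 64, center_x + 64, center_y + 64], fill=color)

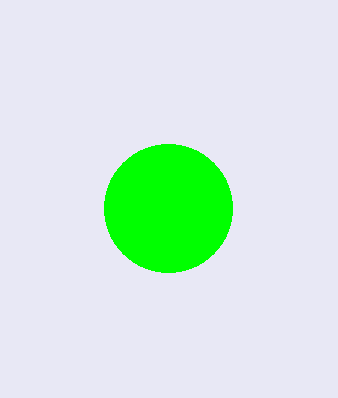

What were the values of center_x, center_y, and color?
center_x = 168
center_y = 208
color = 'lime'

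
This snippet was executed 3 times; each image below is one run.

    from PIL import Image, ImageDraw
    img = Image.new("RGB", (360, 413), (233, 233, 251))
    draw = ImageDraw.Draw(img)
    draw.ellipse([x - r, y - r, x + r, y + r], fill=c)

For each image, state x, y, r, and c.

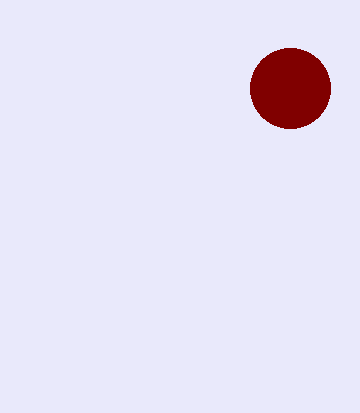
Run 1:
x = 290; y = 88; r = 40; c = 'maroon'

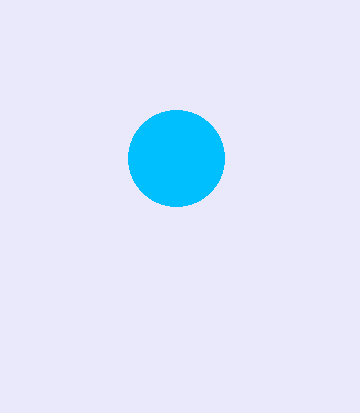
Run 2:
x = 176; y = 158; r = 48; c = 'deepskyblue'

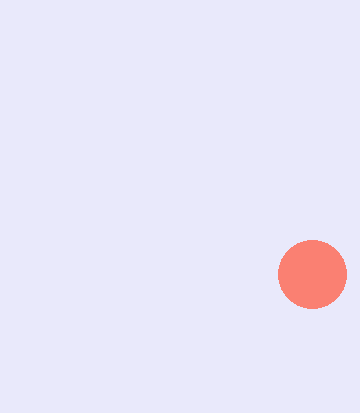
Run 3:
x = 312
y = 274
r = 34
c = 'salmon'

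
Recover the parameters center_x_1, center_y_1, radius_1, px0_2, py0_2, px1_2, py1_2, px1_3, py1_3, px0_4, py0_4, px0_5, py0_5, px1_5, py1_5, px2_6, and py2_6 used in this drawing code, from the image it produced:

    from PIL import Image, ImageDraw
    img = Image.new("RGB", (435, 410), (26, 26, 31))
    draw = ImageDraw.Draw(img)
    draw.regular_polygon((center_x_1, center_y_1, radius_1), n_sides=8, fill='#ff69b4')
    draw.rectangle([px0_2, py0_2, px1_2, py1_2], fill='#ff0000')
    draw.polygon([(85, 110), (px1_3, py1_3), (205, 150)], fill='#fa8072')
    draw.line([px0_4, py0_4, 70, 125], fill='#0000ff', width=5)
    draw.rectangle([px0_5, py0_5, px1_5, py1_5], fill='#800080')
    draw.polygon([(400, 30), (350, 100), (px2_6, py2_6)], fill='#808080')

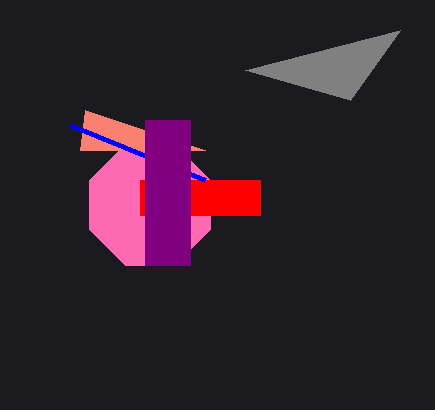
center_x_1 = 150, center_y_1 = 205, radius_1 = 65, px0_2 = 140, py0_2 = 180, px1_2 = 260, py1_2 = 215, px1_3 = 80, py1_3 = 150, px0_4 = 205, py0_4 = 180, px0_5 = 145, py0_5 = 120, px1_5 = 190, py1_5 = 265, px2_6 = 245, py2_6 = 70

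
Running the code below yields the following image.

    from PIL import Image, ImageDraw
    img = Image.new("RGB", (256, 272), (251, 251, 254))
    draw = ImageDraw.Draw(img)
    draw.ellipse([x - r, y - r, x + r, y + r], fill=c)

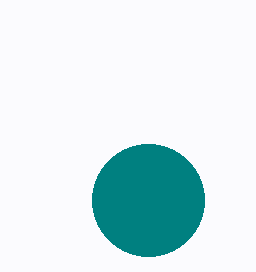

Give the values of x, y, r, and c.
x = 148, y = 200, r = 56, c = 'teal'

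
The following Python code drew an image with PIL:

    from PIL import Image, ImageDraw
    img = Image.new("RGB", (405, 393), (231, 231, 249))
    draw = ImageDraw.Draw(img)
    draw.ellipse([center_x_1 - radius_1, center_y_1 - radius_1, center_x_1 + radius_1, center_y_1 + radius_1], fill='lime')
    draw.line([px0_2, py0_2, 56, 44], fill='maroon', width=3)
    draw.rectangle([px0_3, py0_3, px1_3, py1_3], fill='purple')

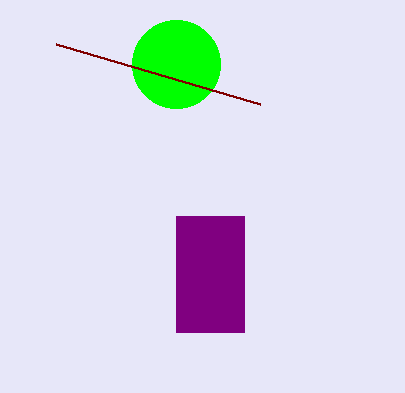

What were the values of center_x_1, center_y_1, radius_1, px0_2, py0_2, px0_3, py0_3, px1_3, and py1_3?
center_x_1 = 176, center_y_1 = 64, radius_1 = 44, px0_2 = 260, py0_2 = 104, px0_3 = 176, py0_3 = 216, px1_3 = 244, py1_3 = 332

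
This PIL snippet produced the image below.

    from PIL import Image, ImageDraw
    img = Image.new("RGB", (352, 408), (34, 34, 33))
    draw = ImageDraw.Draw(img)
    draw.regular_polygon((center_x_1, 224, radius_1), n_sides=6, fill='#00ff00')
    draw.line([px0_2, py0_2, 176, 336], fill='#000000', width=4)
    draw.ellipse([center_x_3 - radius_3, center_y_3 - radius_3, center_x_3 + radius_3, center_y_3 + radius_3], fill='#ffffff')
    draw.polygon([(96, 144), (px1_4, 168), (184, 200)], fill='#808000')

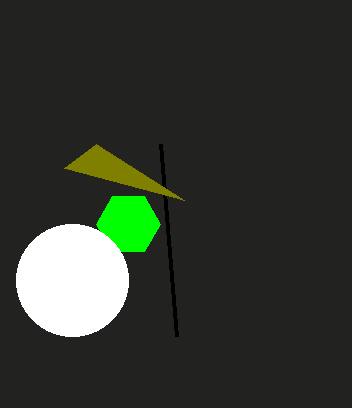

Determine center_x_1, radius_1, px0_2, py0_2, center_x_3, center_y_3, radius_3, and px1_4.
center_x_1 = 128
radius_1 = 32
px0_2 = 160
py0_2 = 144
center_x_3 = 72
center_y_3 = 280
radius_3 = 56
px1_4 = 64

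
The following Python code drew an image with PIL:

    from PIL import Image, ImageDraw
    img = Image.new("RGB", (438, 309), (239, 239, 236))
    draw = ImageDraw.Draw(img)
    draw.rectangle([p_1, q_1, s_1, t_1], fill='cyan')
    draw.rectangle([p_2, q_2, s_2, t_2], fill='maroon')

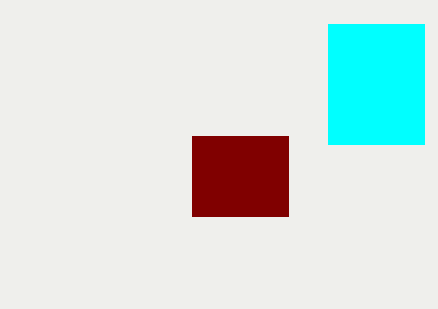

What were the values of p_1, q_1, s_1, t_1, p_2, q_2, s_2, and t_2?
p_1 = 328, q_1 = 24, s_1 = 424, t_1 = 144, p_2 = 192, q_2 = 136, s_2 = 288, t_2 = 216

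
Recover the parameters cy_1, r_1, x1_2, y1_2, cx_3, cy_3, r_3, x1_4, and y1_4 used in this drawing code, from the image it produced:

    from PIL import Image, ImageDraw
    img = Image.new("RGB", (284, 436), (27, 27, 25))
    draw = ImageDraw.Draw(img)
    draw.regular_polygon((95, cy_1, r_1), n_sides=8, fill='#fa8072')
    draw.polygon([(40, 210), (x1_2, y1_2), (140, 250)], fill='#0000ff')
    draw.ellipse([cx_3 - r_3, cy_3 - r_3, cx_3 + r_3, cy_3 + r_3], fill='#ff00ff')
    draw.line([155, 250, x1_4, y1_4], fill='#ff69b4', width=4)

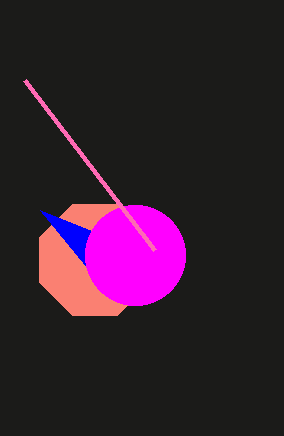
cy_1 = 260; r_1 = 60; x1_2 = 85; y1_2 = 265; cx_3 = 135; cy_3 = 255; r_3 = 50; x1_4 = 25; y1_4 = 80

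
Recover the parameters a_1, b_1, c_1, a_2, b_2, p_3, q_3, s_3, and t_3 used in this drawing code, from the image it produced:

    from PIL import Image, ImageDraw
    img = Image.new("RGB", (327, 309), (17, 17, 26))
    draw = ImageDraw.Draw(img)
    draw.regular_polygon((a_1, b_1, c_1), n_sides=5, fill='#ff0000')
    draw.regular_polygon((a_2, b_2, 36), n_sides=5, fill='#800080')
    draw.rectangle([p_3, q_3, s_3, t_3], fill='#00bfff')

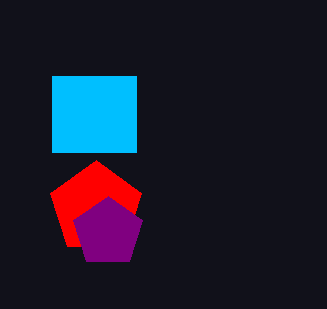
a_1 = 96, b_1 = 208, c_1 = 48, a_2 = 108, b_2 = 232, p_3 = 52, q_3 = 76, s_3 = 136, t_3 = 152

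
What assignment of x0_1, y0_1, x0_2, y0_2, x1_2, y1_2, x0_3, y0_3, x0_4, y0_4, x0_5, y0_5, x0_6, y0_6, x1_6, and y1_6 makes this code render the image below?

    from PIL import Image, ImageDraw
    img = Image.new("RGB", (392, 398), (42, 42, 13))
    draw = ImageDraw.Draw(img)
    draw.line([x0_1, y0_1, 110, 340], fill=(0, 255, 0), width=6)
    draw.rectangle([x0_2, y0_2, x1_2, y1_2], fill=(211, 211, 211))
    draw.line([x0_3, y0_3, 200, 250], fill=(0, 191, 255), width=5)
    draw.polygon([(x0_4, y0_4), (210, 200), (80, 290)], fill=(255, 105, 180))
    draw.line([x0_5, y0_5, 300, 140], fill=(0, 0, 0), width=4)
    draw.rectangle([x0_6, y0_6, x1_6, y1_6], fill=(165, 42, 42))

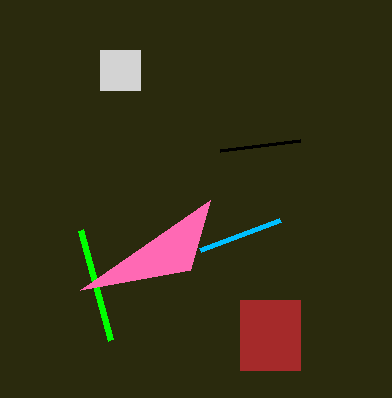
x0_1 = 80; y0_1 = 230; x0_2 = 100; y0_2 = 50; x1_2 = 140; y1_2 = 90; x0_3 = 280; y0_3 = 220; x0_4 = 190; y0_4 = 270; x0_5 = 220; y0_5 = 150; x0_6 = 240; y0_6 = 300; x1_6 = 300; y1_6 = 370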